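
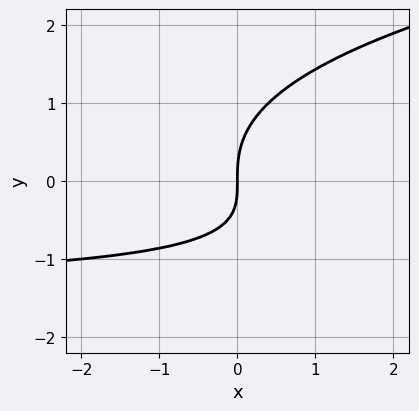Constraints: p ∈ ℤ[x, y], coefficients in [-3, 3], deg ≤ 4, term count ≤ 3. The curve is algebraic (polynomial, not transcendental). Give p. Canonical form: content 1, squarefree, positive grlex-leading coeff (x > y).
The degree is 3 — the shape is more complex than any degree-2 curve.
Observable constraints: one x-axis crossing is at x = 0; it crosses the y-axis at the gridline y = 0.
Putting this together gives p.

2*y^3 - 2*x*y - 3*x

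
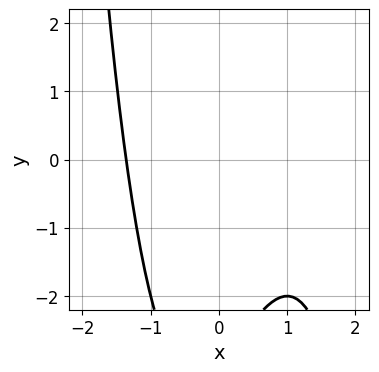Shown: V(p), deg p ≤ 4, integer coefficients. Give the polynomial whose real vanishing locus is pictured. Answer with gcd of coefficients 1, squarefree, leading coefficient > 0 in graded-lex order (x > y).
x^3 - x^2 - x + y + 3

First, deg p = 3.
Then, from the visible intercepts: it misses every integer gridline on the y-axis.
Finally, assembling these constraints gives the stated polynomial.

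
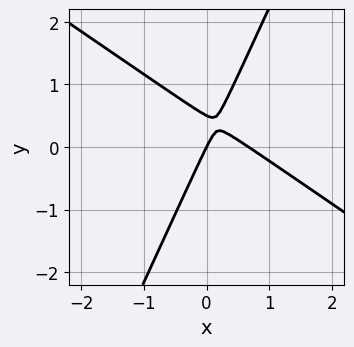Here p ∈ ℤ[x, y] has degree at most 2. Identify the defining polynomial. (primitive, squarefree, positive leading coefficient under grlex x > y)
(a) The degree is 2 — a generic line meets the curve in up to 2 points.
(b) From the axis intercepts and sections: it meets the y-axis at y = 0 (among the integer gridlines); it meets the x-axis at x = 0 (among the integer gridlines).
(c) Matching integer coefficients to the picture gives p.

3*x^2 + 3*x*y - 2*y^2 - 2*x + y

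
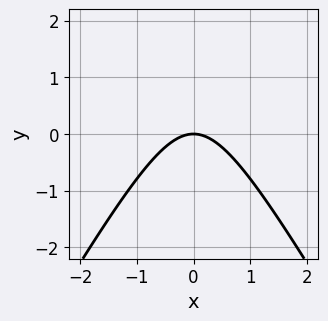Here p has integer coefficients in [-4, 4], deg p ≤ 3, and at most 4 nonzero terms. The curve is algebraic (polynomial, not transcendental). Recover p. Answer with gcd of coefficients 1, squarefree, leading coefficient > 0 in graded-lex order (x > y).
First, degree: no degree-1 curve has this shape, so deg p = 2.
Then, symmetries: it's symmetric under x → −x, forcing even powers of x.
Then, against the integer gridlines: one y-axis crossing is at y = 0; it meets the x-axis at x = 0 (among the integer gridlines).
Finally, together with the visible shape, these determine p as stated.

3*x^2 - y^2 + 3*y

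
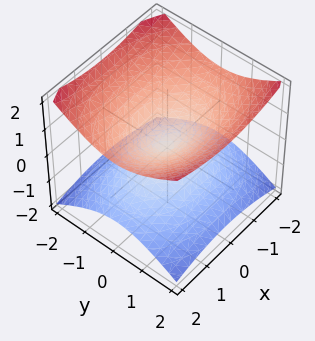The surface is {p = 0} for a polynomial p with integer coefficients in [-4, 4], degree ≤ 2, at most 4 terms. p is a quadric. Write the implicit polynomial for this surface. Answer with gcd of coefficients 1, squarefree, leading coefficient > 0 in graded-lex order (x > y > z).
x^2 + 2*y^2 - 3*z^2

The degree is 2 — a double cone through the origin; a quadric.
Symmetries: the y ↦ −y reflection is a symmetry, so y appears only in even powers; mirror symmetry z ↦ −z ⇒ only even powers of z; the x ↦ −x reflection is a symmetry, so x appears only in even powers.
Against the integer gridlines: one z-axis crossing is at z = 0; it meets the y-axis at y = 0 (among the integer gridlines).
Putting this together gives p.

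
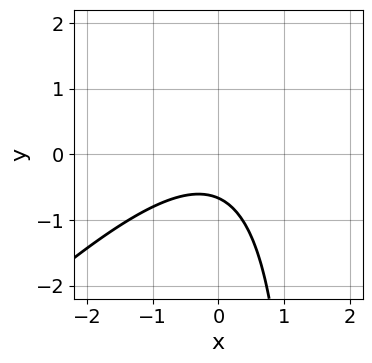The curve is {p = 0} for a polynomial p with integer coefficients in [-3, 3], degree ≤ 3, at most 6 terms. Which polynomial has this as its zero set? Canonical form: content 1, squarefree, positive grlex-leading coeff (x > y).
2*x^2 - 2*x*y + 3*y + 2

(a) Degree: a generic line meets the curve in up to 2 points, so deg p = 2.
(b) Checking where it meets the axes: the curve avoids every integer x-axis point in the box.
(c) Matching integer coefficients to the picture gives p.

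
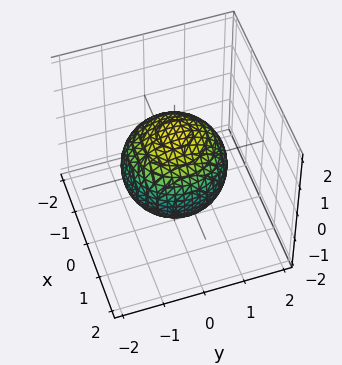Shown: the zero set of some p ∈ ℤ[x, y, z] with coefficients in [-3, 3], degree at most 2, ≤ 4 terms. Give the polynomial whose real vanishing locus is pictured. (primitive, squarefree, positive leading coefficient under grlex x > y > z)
(a) Degree: a generic line meets the surface in up to 2 points, so deg p = 2.
(b) Symmetry: the surface is invariant under rotation about z: p = q(x² + y², z).
(c) Reading off the gridlines: a circular section at z = 1 has radius between 0 and 1.
(d) Together with the visible shape, these determine p as stated.

2*x^2 + 2*y^2 + 2*z^2 - 3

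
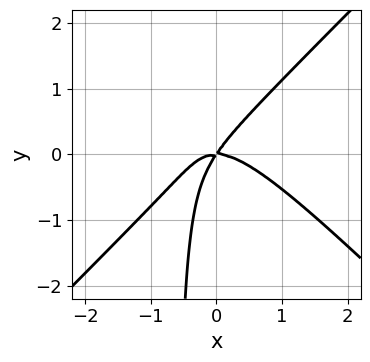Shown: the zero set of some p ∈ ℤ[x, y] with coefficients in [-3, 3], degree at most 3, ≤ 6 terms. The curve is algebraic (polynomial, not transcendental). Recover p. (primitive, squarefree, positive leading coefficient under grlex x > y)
3*x^3 - 3*x*y^2 + 3*x*y - 2*y^2

1. deg p = 3.
2. Checking where it meets the axes: it meets the y-axis at y = 0 (among the integer gridlines); it crosses the x-axis at the gridline x = 0.
3. The integer polynomial consistent with all of this is the stated p.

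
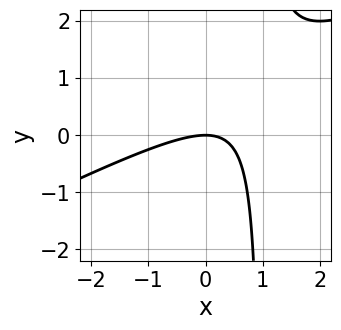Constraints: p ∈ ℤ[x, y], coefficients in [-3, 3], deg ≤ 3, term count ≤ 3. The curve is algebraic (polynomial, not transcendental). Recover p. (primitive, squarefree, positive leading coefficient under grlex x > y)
x^2 - 2*x*y + 2*y

(a) The degree is 2 — no degree-1 curve has this shape.
(b) From the visible intercepts: it meets the y-axis at y = 0 (among the integer gridlines); one x-axis crossing is at x = 0.
(c) Together with the visible shape, these determine p as stated.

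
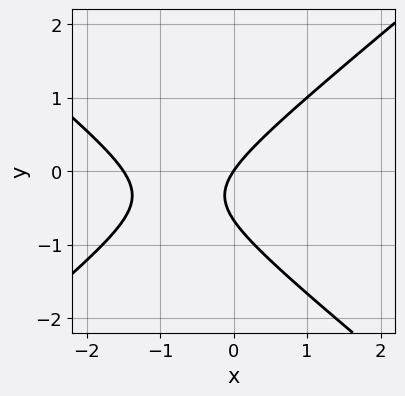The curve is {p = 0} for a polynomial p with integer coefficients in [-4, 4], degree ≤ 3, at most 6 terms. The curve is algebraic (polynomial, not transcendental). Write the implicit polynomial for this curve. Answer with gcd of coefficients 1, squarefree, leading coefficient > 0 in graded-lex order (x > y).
2*x^2 - 3*y^2 + 3*x - 2*y

1. deg p = 2.
2. From the visible intercepts: it meets the y-axis at y = 0 (among the integer gridlines); it meets the x-axis at x = 0 (among the integer gridlines).
3. Putting this together gives p.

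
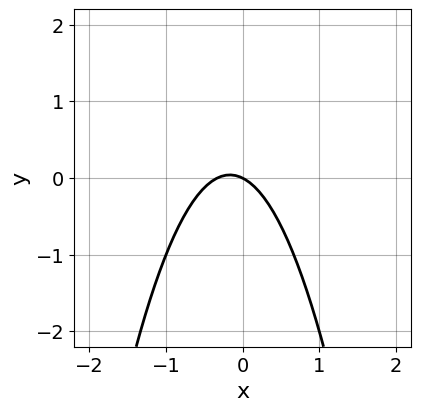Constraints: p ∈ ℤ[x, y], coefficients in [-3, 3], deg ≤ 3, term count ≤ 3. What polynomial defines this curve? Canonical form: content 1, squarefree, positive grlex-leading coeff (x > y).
First, the degree is 2 — no degree-1 curve has this shape.
Then, from the axis intercepts and sections: one y-axis crossing is at y = 0; one x-axis crossing is at x = 0.
Finally, these observations pin down the coefficients.

3*x^2 + x + 2*y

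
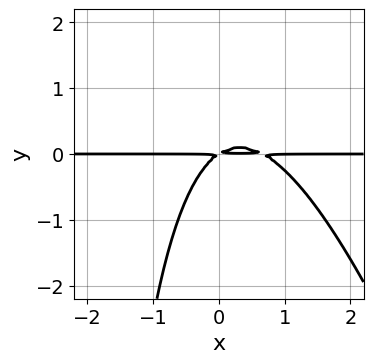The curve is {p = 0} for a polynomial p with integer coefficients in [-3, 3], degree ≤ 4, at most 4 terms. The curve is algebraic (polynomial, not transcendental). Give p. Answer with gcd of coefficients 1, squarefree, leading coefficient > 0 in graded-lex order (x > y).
(a) Degree: no degree-2 curve has this shape, so deg p = 3.
(b) From the axis intercepts and sections: the visible x-axis segment lies entirely on the curve.
(c) Fitting integer coefficients to these (and the overall shape) gives p.

3*x^2*y + x*y^2 - 2*x*y + 3*y^2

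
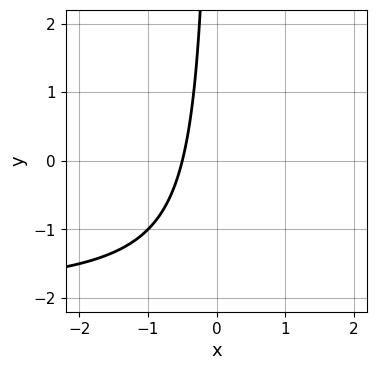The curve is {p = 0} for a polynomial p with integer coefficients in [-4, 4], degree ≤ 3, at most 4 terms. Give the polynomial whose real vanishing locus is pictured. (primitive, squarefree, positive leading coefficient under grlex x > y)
x*y + 2*x + 1

First, degree: a generic line meets the curve in up to 2 points, so deg p = 2.
Next, checking where it meets the axes: no y-intercept at any integer in the box.
Finally, matching integer coefficients to the picture gives p.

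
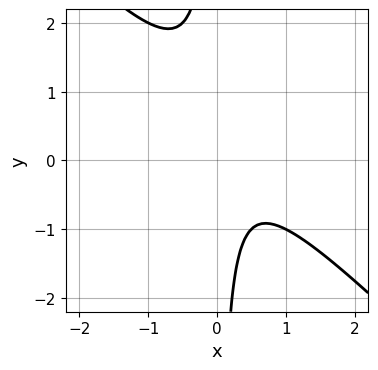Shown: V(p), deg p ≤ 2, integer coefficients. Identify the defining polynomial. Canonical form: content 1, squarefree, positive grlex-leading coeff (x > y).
1. deg p = 2.
2. Against the integer gridlines: the curve avoids every integer x-axis point in the box; it misses every integer gridline on the y-axis.
3. Fitting integer coefficients to these (and the overall shape) gives p.

2*x^2 + 2*x*y - x + 1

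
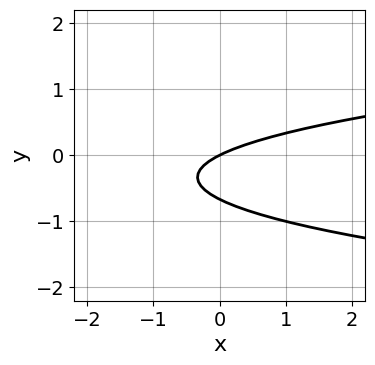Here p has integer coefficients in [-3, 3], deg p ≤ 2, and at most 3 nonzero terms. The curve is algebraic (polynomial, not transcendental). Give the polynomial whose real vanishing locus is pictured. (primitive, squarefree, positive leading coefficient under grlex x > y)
3*y^2 - x + 2*y

(a) Degree: a generic line meets the curve in up to 2 points, so deg p = 2.
(b) Against the integer gridlines: it crosses the x-axis at the gridline x = 0; it meets the y-axis at y = 0 (among the integer gridlines).
(c) Matching integer coefficients to the picture gives p.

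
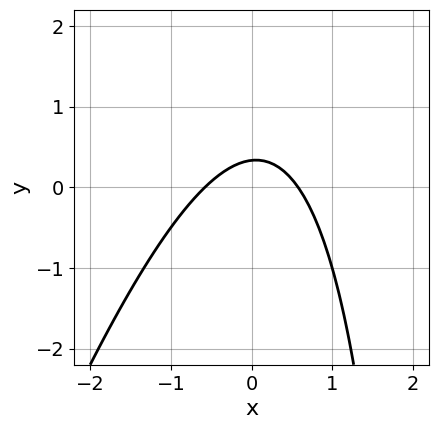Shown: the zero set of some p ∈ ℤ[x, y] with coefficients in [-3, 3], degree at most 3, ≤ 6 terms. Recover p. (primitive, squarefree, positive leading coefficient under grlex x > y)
3*x^2 - x*y + 3*y - 1

(a) Degree: a generic line meets the curve in up to 2 points, so deg p = 2.
(b) Putting this together gives p.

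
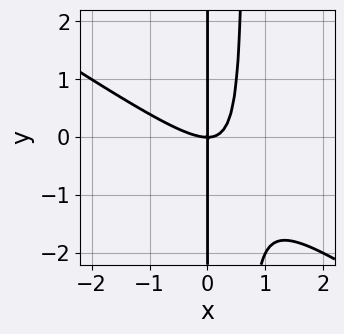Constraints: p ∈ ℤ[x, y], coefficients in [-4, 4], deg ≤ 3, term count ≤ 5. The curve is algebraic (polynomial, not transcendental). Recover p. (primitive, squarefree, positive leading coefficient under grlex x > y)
The degree is 3 — the shape is more complex than any degree-2 curve.
Against the integer gridlines: every point of the y-axis in the box is on the curve; one x-axis crossing is at x = 0.
Fitting integer coefficients to these (and the overall shape) gives p.

2*x^3 + 3*x^2*y - 2*x*y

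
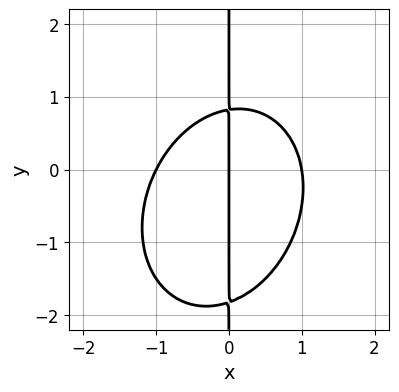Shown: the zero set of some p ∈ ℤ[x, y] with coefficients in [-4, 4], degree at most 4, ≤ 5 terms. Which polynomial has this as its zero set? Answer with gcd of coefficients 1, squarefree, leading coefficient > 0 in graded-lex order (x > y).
1. Degree: the shape is more complex than any degree-2 curve, so deg p = 3.
2. Against the integer gridlines: every point of the y-axis in the box is on the curve; among the integer gridlines, it crosses the x-axis at x ∈ {-1, 0, 1}.
3. Putting this together gives p.

3*x^3 - x^2*y + 2*x*y^2 + 2*x*y - 3*x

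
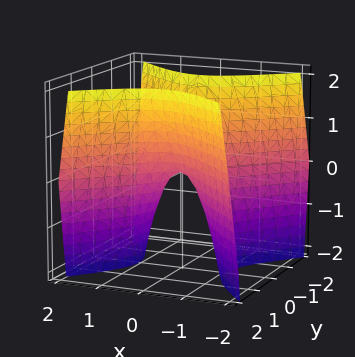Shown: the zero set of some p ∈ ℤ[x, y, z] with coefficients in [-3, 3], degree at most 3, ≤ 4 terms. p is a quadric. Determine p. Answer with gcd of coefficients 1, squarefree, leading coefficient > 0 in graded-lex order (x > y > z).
2*x^2 - 2*y^2 + z

Degree: a saddle surface; a quadric, so deg p = 2.
Symmetries: the y ↦ −y reflection is a symmetry, so y appears only in even powers; mirror symmetry x ↦ −x ⇒ only even powers of x.
From the visible intercepts: it crosses the y-axis at the gridline y = 0; it crosses the x-axis at the gridline x = 0; one z-axis crossing is at z = 0.
The integer polynomial consistent with all of this is the stated p.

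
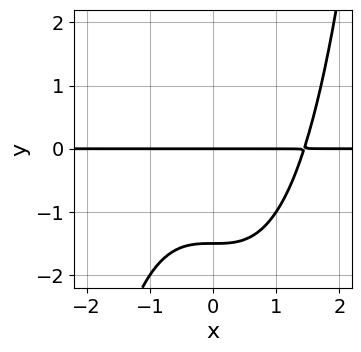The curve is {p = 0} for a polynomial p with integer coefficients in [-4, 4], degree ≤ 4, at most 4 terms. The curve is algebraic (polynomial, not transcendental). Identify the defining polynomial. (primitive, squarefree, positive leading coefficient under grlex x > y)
The degree is 4 — a generic line meets the curve in up to 4 points.
Observable constraints: it meets the y-axis at y = 0 (among the integer gridlines); every point of the x-axis in the box is on the curve.
Putting this together gives p.

x^3*y - 2*y^2 - 3*y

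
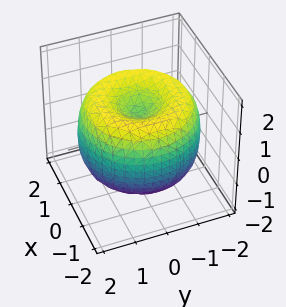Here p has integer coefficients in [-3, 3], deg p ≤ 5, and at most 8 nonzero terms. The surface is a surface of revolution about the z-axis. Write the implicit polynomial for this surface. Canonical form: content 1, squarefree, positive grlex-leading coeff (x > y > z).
x^4 + 2*x^2*y^2 + y^4 - 3*x^2 - 3*y^2 + 2*z^2 - 1

Degree: a generic line meets the surface in up to 4 points, so deg p = 4.
Symmetries: the z-axis is an axis of rotation, so x and y enter only as x² + y².
Against the integer gridlines: a circular section at z = 1 has radius between 0 and 1.
Assembling these constraints gives the stated polynomial.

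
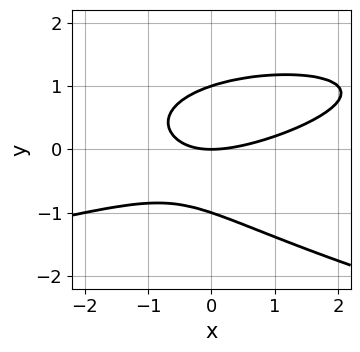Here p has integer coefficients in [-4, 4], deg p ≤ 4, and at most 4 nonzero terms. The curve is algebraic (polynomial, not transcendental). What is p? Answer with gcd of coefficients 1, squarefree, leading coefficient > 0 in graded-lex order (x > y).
3*y^3 + x^2 - 2*x*y - 3*y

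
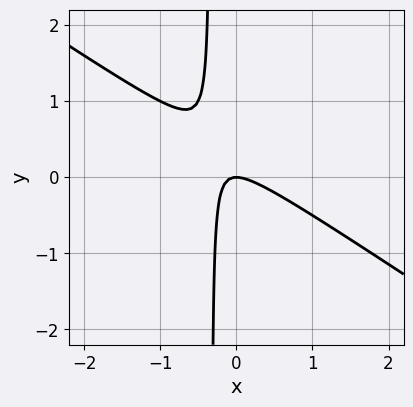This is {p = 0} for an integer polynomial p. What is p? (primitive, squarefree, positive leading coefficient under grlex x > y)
deg p = 2.
Checking where it meets the axes: one x-axis crossing is at x = 0; it meets the y-axis at y = 0 (among the integer gridlines).
Putting this together gives p.

2*x^2 + 3*x*y + y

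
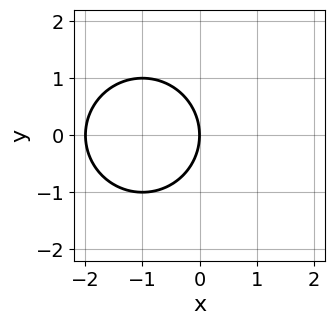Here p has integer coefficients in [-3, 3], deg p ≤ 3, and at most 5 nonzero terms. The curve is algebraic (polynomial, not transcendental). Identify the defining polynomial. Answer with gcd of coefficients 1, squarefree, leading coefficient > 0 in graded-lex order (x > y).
The degree is 2 — the shape is more complex than any degree-1 curve.
Symmetries: mirror symmetry y ↦ −y ⇒ only even powers of y.
Against the integer gridlines: it meets the y-axis at y = 0 (among the integer gridlines); the x-axis gridline crossings are at x ∈ {-2, 0}.
Assembling these constraints gives the stated polynomial.

x^2 + y^2 + 2*x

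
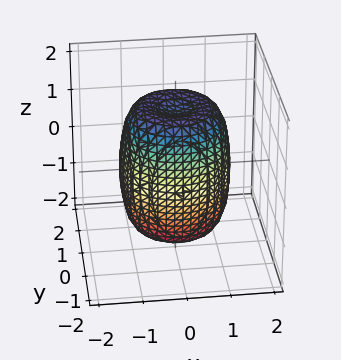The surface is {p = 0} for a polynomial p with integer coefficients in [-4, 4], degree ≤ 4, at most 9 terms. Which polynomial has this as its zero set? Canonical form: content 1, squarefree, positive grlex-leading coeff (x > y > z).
2*x^4 + 4*x^2*y^2 + 2*y^4 - 2*x^2 - 2*y^2 + z^2 - 2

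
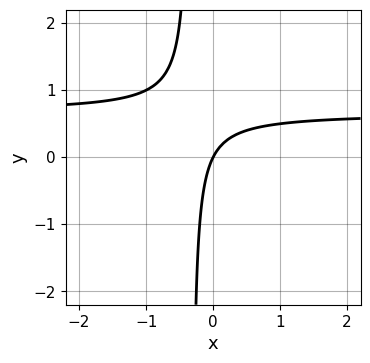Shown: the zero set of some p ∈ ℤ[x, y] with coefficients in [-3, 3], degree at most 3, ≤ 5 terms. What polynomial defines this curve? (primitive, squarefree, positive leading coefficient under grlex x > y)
3*x*y - 2*x + y

1. deg p = 2. The shape is more complex than any degree-1 curve.
2. From the visible intercepts: one y-axis crossing is at y = 0; it meets the x-axis at x = 0 (among the integer gridlines).
3. Fitting integer coefficients to these (and the overall shape) gives p.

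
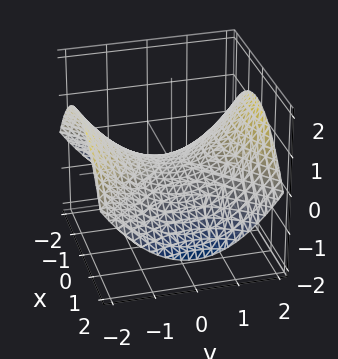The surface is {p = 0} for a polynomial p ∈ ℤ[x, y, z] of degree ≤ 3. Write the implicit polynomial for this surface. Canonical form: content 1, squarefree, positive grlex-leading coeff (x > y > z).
(a) deg p = 2.
(b) Symmetries: mirror symmetry y ↦ −y ⇒ only even powers of y; it's symmetric under x → −x, forcing even powers of x.
(c) Reading off the gridlines: it crosses the y-axis at the gridline y = 0; one x-axis crossing is at x = 0; it meets the z-axis at z = 0 (among the integer gridlines).
(d) These observations pin down the coefficients.

x^2 - y^2 + 3*z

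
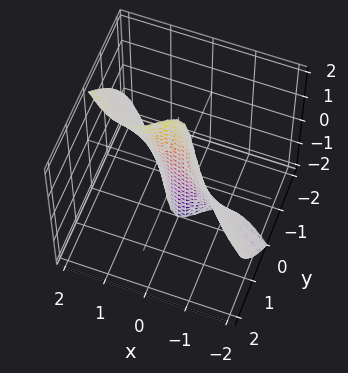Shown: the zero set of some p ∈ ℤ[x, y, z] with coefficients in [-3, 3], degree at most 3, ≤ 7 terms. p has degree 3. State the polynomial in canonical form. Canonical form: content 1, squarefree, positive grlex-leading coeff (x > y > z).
3*x^3 + 3*x^2*y - 3*x^2*z + y^3 + 3*y

First, deg p = 3.
Next, from the visible intercepts: it crosses the x-axis at the gridline x = 0; the visible z-axis segment lies entirely on the surface; one y-axis crossing is at y = 0.
Finally, these observations pin down the coefficients.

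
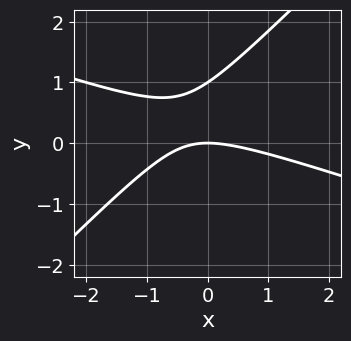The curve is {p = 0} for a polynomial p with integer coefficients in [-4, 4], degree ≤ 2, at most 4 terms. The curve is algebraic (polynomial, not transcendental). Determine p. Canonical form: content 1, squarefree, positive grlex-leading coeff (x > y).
x^2 + 2*x*y - 3*y^2 + 3*y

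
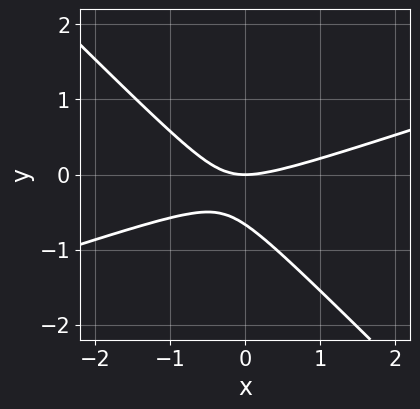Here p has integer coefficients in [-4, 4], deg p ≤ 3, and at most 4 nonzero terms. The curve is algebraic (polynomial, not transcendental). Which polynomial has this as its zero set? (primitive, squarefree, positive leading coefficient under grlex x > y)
Degree: the shape is more complex than any degree-1 curve, so deg p = 2.
From the visible intercepts: it crosses the x-axis at the gridline x = 0; it crosses the y-axis at the gridline y = 0.
Fitting integer coefficients to these (and the overall shape) gives p.

x^2 - 2*x*y - 3*y^2 - 2*y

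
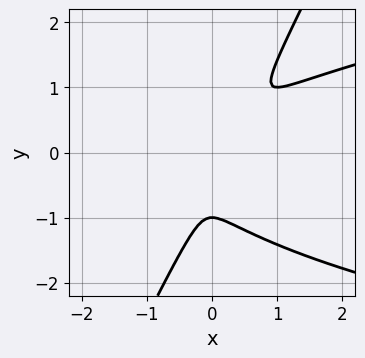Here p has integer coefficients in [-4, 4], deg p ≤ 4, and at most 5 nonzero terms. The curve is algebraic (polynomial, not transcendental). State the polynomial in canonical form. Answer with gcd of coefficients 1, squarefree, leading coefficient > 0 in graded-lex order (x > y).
First, deg p = 3. No degree-2 curve has this shape.
Next, against the integer gridlines: one y-axis crossing is at y = -1.
Finally, fitting integer coefficients to these (and the overall shape) gives p.

2*x*y^2 - y^3 - 2*x^2 + 2*x*y - y^2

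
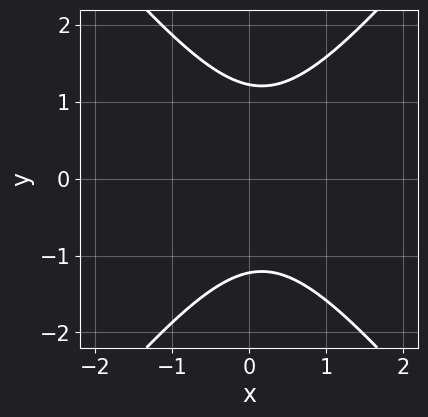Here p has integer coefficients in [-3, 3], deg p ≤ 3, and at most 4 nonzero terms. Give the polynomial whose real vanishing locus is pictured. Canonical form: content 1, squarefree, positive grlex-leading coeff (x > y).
deg p = 2. No degree-1 curve has this shape.
Symmetries: it's symmetric under y → −y, forcing even powers of y.
Checking where it meets the axes: no x-intercept at any integer in the box.
These observations pin down the coefficients.

3*x^2 - 2*y^2 - x + 3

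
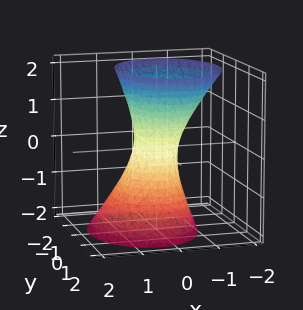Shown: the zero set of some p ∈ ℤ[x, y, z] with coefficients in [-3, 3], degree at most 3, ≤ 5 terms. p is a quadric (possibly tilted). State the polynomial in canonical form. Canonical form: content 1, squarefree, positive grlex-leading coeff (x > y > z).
3*x^2 + x*z + 2*y^2 - z^2 - 1

1. Degree: the shape is more complex than any degree-1 surface, so deg p = 2.
2. Reading off the gridlines: no z-intercept at any integer in the box.
3. Together with the visible shape, these determine p as stated.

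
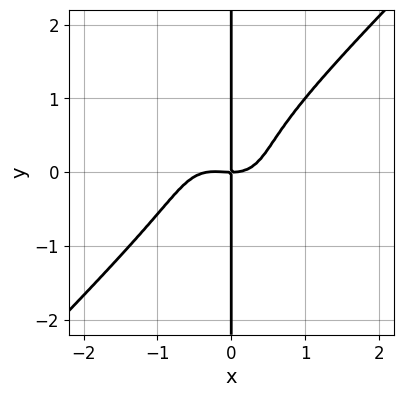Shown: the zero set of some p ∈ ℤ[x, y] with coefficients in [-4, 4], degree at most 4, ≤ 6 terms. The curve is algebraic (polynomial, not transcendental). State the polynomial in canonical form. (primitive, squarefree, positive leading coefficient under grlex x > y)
3*x^4 - 3*x*y^3 + x^3 + x*y^2 - 2*x*y

1. Degree: no degree-3 curve has this shape, so deg p = 4.
2. From the visible intercepts: the visible y-axis segment lies entirely on the curve; one x-axis crossing is at x = 0.
3. Fitting integer coefficients to these (and the overall shape) gives p.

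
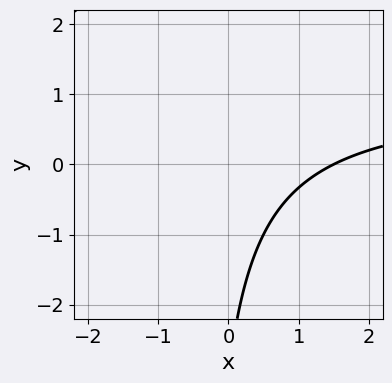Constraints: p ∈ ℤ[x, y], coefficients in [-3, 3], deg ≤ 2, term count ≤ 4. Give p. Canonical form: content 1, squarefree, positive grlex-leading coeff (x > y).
1. The degree is 2 — a generic line meets the curve in up to 2 points.
2. From the visible intercepts: the curve avoids every integer y-axis point in the box.
3. Together with the visible shape, these determine p as stated.

2*x*y - 2*x + y + 3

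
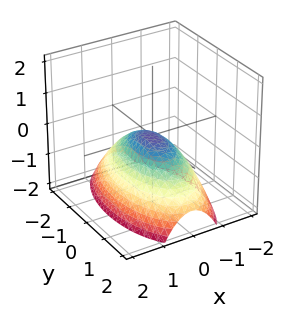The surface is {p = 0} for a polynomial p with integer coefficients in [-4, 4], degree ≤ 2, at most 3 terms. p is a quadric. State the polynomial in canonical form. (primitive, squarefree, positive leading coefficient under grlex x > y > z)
3*x^2 + y^2 + 3*z

deg p = 2. A paraboloid; a quadric.
Symmetries: mirror symmetry x ↦ −x ⇒ only even powers of x; it's symmetric under y → −y, forcing even powers of y.
Reading off the gridlines: it meets the x-axis at x = 0 (among the integer gridlines); it crosses the z-axis at the gridline z = 0.
The integer polynomial consistent with all of this is the stated p.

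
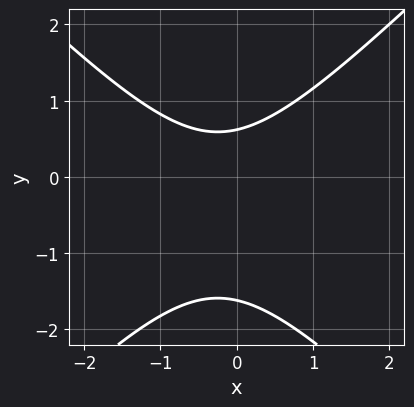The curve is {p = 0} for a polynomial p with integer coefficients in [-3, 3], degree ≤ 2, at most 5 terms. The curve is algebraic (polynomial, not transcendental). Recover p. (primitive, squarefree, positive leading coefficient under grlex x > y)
2*x^2 - 2*y^2 + x - 2*y + 2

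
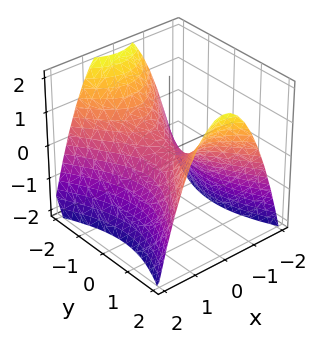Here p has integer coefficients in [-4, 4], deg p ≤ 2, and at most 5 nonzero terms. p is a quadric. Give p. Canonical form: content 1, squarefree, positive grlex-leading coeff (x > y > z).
2*x^2 - y^2 + 2*z

First, deg p = 2. A saddle surface; a quadric.
Then, symmetries: mirror symmetry y ↦ −y ⇒ only even powers of y; it's symmetric under x → −x, forcing even powers of x.
Then, against the integer gridlines: it meets the z-axis at z = 0 (among the integer gridlines); it crosses the y-axis at the gridline y = 0.
Finally, solving for integer coefficients yields p as stated.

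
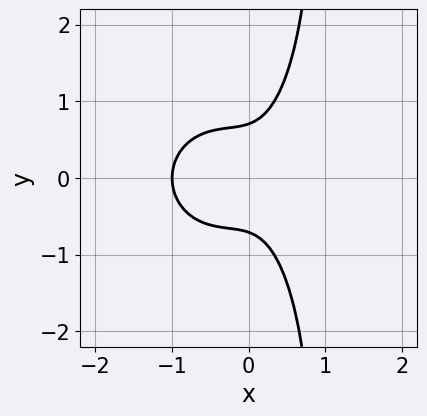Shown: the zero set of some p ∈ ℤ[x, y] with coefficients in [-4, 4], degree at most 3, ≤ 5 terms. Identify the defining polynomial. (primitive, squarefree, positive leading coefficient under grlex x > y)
3*x^3 + 2*x*y^2 + 2*x^2 - 2*y^2 + 1

1. deg p = 3.
2. Symmetries: it's symmetric under y → −y, forcing even powers of y.
3. Reading off the gridlines: it crosses the x-axis at the gridline x = -1.
4. Solving for integer coefficients yields p as stated.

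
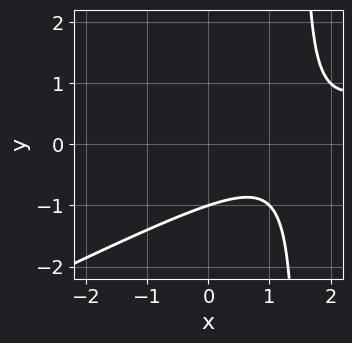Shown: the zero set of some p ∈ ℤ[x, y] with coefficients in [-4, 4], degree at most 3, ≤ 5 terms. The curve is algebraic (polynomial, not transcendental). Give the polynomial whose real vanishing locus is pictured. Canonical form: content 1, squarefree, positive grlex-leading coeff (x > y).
x^2 - 2*x*y - 3*x + 3*y + 3

First, the degree is 2 — no degree-1 curve has this shape.
Then, from the visible intercepts: it misses every integer gridline on the x-axis; it meets the y-axis at y = -1 (among the integer gridlines).
Finally, matching integer coefficients to the picture gives p.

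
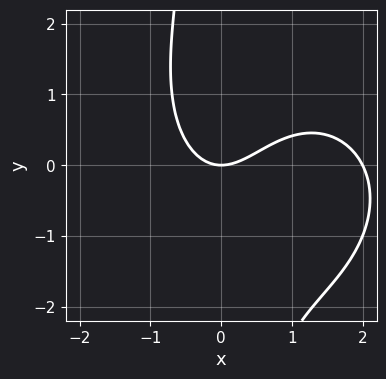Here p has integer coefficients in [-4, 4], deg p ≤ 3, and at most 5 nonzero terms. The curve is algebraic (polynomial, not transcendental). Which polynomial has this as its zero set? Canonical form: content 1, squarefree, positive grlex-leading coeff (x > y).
Degree: the shape is more complex than any degree-2 curve, so deg p = 3.
Observable constraints: among the integer gridlines, it crosses the x-axis at x ∈ {0, 2}; it crosses the y-axis at the gridline y = 0.
Matching integer coefficients to the picture gives p.

x^3 + x*y^2 - 2*x^2 + 2*y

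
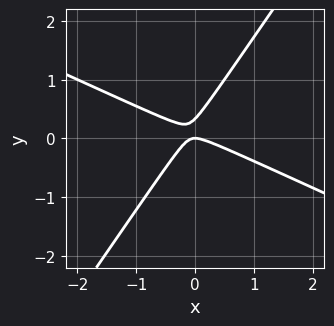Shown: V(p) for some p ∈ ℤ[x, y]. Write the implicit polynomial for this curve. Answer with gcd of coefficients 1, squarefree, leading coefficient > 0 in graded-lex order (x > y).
2*x^2 + 3*x*y - 3*y^2 + y

First, degree: the shape is more complex than any degree-1 curve, so deg p = 2.
Next, reading off the gridlines: it meets the y-axis at y = 0 (among the integer gridlines); it crosses the x-axis at the gridline x = 0.
Finally, fitting integer coefficients to these (and the overall shape) gives p.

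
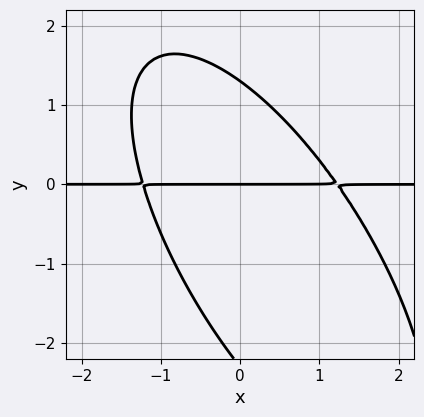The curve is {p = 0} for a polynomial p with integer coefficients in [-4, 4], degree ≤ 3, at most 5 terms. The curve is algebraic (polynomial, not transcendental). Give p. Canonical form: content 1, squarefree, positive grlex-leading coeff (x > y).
2*x^2*y + 2*x*y^2 + y^3 + y^2 - 3*y

The degree is 3 — no degree-2 curve has this shape.
Observable constraints: one y-axis crossing is at y = 0; the visible x-axis segment lies entirely on the curve.
These observations pin down the coefficients.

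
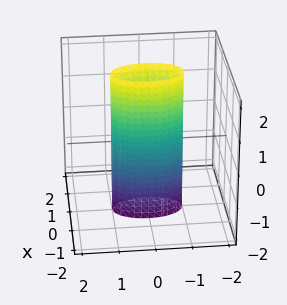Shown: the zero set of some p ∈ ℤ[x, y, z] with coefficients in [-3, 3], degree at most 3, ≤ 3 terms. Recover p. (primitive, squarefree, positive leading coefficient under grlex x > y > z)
3*x^2 + y^2 - 1

deg p = 2. A cylinder; a quadric.
Symmetries: the x ↦ −x reflection is a symmetry, so x appears only in even powers; the y ↦ −y reflection is a symmetry, so y appears only in even powers; it's symmetric under z → −z, forcing even powers of z.
Against the integer gridlines: the y-axis gridline crossings are at y ∈ {-1, 1}; the surface avoids every integer z-axis point in the box.
Together with the visible shape, these determine p as stated.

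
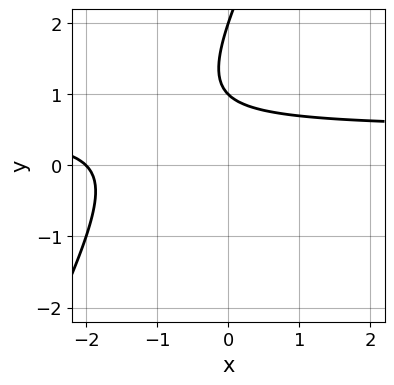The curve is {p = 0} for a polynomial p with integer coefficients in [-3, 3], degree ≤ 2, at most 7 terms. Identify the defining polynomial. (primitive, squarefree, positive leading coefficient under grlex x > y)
(a) Degree: a generic line meets the curve in up to 2 points, so deg p = 2.
(b) Against the integer gridlines: it crosses the x-axis at the gridline x = -2; among the integer gridlines, it crosses the y-axis at y ∈ {1, 2}.
(c) Solving for integer coefficients yields p as stated.

2*x*y - y^2 - x + 3*y - 2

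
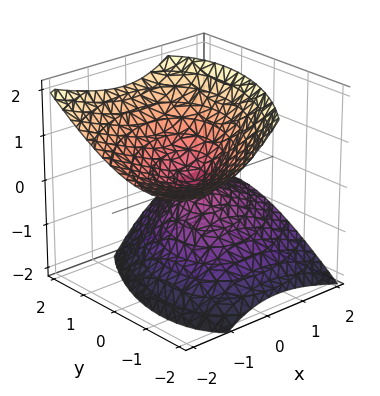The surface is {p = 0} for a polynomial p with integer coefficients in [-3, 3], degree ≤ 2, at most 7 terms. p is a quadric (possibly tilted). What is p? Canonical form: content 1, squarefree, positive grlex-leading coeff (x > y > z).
2*x^2 - 2*x*y + 3*x*z + 2*y^2 - 3*z^2

(a) I count 2 distinct pieces.
(b) deg p = 2.
(c) Checking where it meets the axes: it meets the y-axis at y = 0 (among the integer gridlines); it meets the z-axis at z = 0 (among the integer gridlines).
(d) Together with the visible shape, these determine p as stated.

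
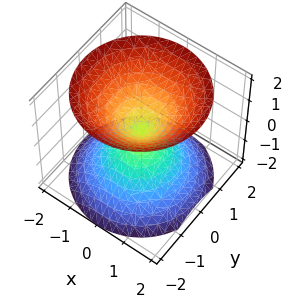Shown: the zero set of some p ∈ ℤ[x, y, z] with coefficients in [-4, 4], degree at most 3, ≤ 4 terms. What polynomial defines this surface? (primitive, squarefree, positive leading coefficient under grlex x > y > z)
1. The picture has 2 separate pieces.
2. Degree: two nappes meeting at a single point; a quadric, so deg p = 2.
3. Symmetries: it's symmetric under z → −z, forcing even powers of z; every cross-section ⟂ z is a circle, so x, y appear only via x² + y².
4. Checking where it meets the axes: one z-axis crossing is at z = 0; it crosses the y-axis at the gridline y = 0.
5. Matching integer coefficients to the picture gives p.

x^2 + y^2 - z^2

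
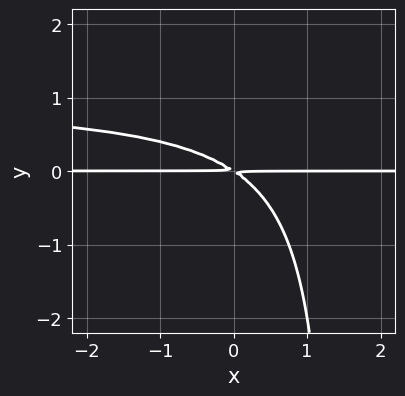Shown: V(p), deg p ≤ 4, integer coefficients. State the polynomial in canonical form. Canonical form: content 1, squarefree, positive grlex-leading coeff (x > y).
2*x*y^2 - 2*x*y - 3*y^2

First, degree: no degree-2 curve has this shape, so deg p = 3.
Next, from the visible intercepts: the visible x-axis segment lies entirely on the curve.
Finally, fitting integer coefficients to these (and the overall shape) gives p.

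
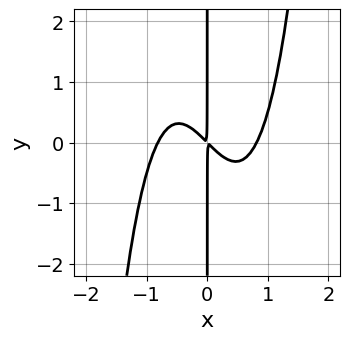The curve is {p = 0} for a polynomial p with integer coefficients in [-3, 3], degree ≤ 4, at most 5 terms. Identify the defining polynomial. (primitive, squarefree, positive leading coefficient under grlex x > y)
1. The degree is 4 — no degree-3 curve has this shape.
2. From the visible intercepts: the visible y-axis segment lies entirely on the curve.
3. Matching integer coefficients to the picture gives p.

3*x^4 - 2*x^2 - 2*x*y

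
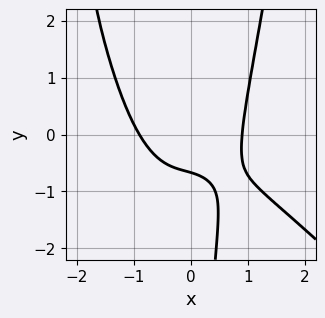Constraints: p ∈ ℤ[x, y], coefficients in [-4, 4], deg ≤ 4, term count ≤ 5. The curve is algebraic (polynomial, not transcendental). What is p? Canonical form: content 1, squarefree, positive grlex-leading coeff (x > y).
3*x^4 + 3*x^3*y - 2*x*y^2 - 3*y - 2

(a) deg p = 4. A generic line meets the curve in up to 4 points.
(b) Solving for integer coefficients yields p as stated.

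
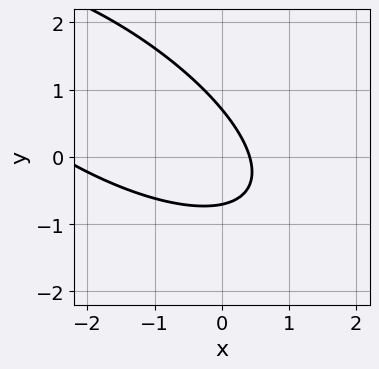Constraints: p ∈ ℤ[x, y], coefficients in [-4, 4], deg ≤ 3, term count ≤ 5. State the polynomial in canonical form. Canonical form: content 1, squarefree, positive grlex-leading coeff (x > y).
First, degree: the shape is more complex than any degree-1 curve, so deg p = 2.
Finally, solving for integer coefficients yields p as stated.

x^2 + 2*x*y + 2*y^2 + 2*x - 1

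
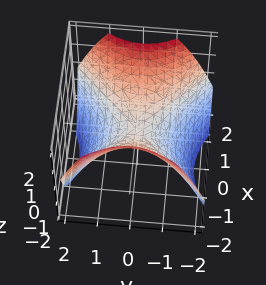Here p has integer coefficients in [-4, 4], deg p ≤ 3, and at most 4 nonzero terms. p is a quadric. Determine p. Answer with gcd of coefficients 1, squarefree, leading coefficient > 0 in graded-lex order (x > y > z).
1. deg p = 2. A hyperbolic paraboloid; a quadric.
2. Symmetries: the y ↦ −y reflection is a symmetry, so y appears only in even powers; the x ↦ −x reflection is a symmetry, so x appears only in even powers.
3. Observable constraints: one z-axis crossing is at z = 0; it meets the x-axis at x = 0 (among the integer gridlines).
4. Together with the visible shape, these determine p as stated.

2*x^2 - 2*y^2 - 3*z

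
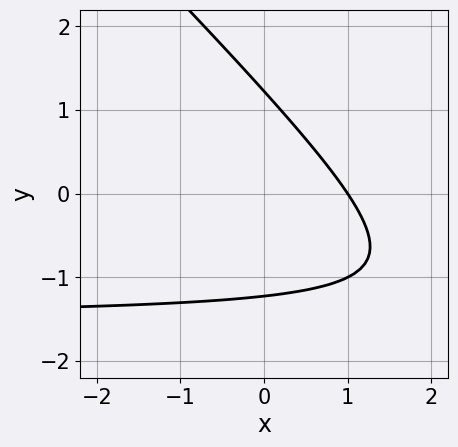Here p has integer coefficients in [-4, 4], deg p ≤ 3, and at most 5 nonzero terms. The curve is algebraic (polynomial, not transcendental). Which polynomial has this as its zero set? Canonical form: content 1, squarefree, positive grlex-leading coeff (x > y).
deg p = 2. A generic line meets the curve in up to 2 points.
From the axis intercepts and sections: one x-axis crossing is at x = 1.
Solving for integer coefficients yields p as stated.

2*x*y + 2*y^2 + 3*x - 3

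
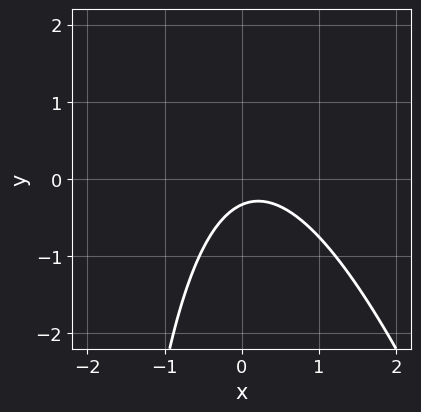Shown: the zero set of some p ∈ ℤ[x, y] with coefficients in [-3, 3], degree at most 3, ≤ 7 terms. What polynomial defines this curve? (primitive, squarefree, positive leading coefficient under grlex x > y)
3*x^2 + x*y - x + 3*y + 1

(a) deg p = 2. The shape is more complex than any degree-1 curve.
(b) From the axis intercepts and sections: no x-intercept at any integer in the box.
(c) Together with the visible shape, these determine p as stated.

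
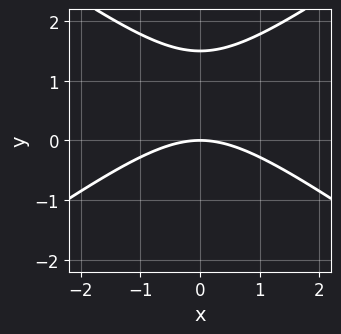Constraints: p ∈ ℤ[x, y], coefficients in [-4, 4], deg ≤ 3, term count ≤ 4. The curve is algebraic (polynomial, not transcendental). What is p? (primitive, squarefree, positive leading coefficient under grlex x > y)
1. deg p = 2. A generic line meets the curve in up to 2 points.
2. Symmetries: mirror symmetry x ↦ −x ⇒ only even powers of x.
3. Checking where it meets the axes: one y-axis crossing is at y = 0; it meets the x-axis at x = 0 (among the integer gridlines).
4. Assembling these constraints gives the stated polynomial.

x^2 - 2*y^2 + 3*y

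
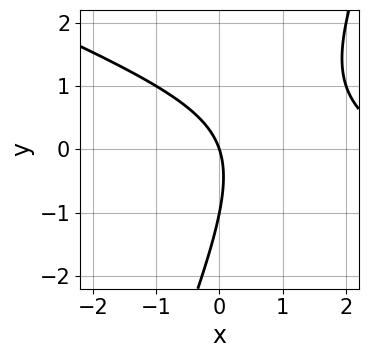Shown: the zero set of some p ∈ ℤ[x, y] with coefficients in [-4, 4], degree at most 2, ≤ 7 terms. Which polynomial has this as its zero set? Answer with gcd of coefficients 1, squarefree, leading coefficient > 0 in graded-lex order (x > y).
First, the degree is 2 — the shape is more complex than any degree-1 curve.
Next, checking where it meets the axes: among the integer gridlines, it crosses the y-axis at y ∈ {-1, 0}; one x-axis crossing is at x = 0.
Finally, assembling these constraints gives the stated polynomial.

x^2 + 2*x*y - y^2 - 3*x - y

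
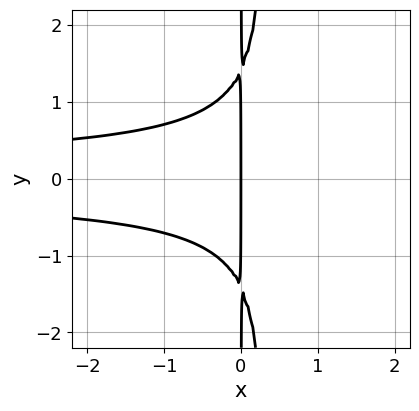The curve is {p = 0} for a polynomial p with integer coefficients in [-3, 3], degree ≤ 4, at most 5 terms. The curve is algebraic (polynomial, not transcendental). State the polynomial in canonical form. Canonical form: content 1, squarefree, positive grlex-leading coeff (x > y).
1. Degree: no degree-3 curve has this shape, so deg p = 4.
2. Symmetries: it's symmetric under y → −y, forcing even powers of y.
3. From the visible intercepts: it meets the x-axis at x = 0 (among the integer gridlines); every point of the y-axis in the box is on the curve.
4. Matching integer coefficients to the picture gives p.

3*x^2*y^2 - x*y^2 + 2*x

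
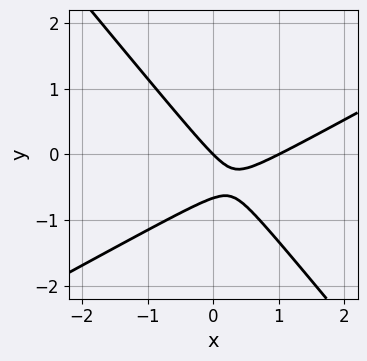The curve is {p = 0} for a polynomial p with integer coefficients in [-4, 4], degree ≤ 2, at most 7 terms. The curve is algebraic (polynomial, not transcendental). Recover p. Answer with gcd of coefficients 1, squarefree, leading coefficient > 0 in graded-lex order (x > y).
First, deg p = 2. No degree-1 curve has this shape.
Then, reading off the gridlines: it crosses the y-axis at the gridline y = 0; among the integer gridlines, it crosses the x-axis at x ∈ {0, 1}.
Finally, assembling these constraints gives the stated polynomial.

2*x^2 - 2*x*y - 3*y^2 - 2*x - 2*y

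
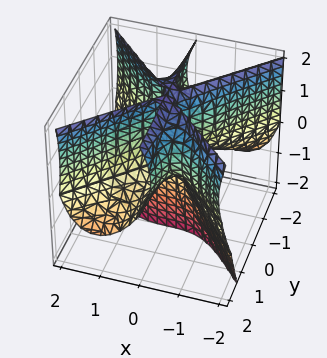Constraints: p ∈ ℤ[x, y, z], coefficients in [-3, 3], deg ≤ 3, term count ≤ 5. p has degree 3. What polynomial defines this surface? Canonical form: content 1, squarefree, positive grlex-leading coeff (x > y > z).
Degree: the shape is more complex than any degree-2 surface, so deg p = 3.
Against the integer gridlines: every point of the z-axis in the box is on the surface; it crosses the x-axis at the gridline x = 0; every point of the y-axis in the box is on the surface.
Fitting integer coefficients to these (and the overall shape) gives p.

2*x^3 - 2*x*y^2 + y*z^2 - 2*y*z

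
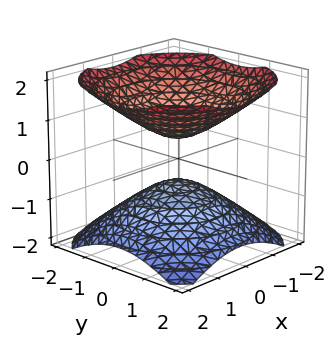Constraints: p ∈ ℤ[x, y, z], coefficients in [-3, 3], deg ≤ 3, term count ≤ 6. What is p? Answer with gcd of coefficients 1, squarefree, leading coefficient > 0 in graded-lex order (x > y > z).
1. There are 2 components.
2. deg p = 2.
3. Symmetries: it's symmetric under z → −z, forcing even powers of z; the z-axis is an axis of rotation, so x and y enter only as x² + y².
4. From the axis intercepts and sections: it misses every integer gridline on the x-axis; a circular section at z = 1 has radius exactly 1; the surface avoids every integer y-axis point in the box.
5. Solving for integer coefficients yields p as stated.

2*x^2 + 2*y^2 - 3*z^2 + 1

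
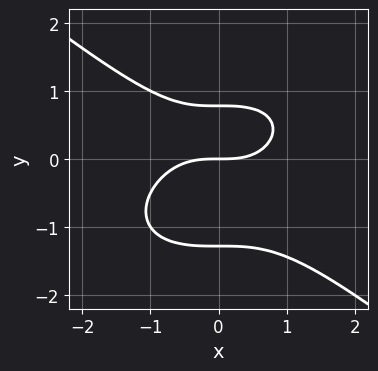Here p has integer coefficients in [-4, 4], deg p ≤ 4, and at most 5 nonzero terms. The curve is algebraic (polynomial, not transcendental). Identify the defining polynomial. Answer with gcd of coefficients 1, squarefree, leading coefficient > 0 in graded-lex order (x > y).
x^3 + 2*y^3 + y^2 - 2*y

Degree: no degree-2 curve has this shape, so deg p = 3.
Checking where it meets the axes: it crosses the x-axis at the gridline x = 0; it meets the y-axis at y = 0 (among the integer gridlines).
The integer polynomial consistent with all of this is the stated p.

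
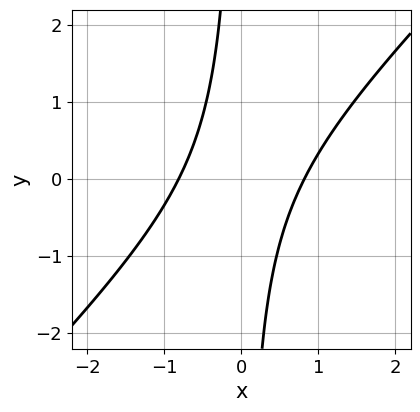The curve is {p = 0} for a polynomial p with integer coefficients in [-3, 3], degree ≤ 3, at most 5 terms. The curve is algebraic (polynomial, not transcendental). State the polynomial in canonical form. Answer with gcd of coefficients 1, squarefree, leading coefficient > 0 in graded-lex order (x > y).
First, the degree is 2 — no degree-1 curve has this shape.
Next, against the integer gridlines: it misses every integer gridline on the y-axis.
Finally, these observations pin down the coefficients.

3*x^2 - 3*x*y - 2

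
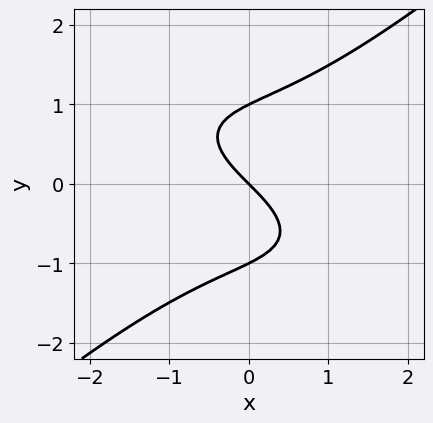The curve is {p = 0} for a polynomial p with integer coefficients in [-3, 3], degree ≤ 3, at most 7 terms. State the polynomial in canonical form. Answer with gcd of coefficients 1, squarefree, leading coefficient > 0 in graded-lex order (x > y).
1. The degree is 3 — a generic line meets the curve in up to 3 points.
2. From the visible intercepts: the y-axis gridline crossings are at y ∈ {-1, 0, 1}; it meets the x-axis at x = 0 (among the integer gridlines).
3. Fitting integer coefficients to these (and the overall shape) gives p.

x^3 + x^2*y - 3*y^3 + 3*x + 3*y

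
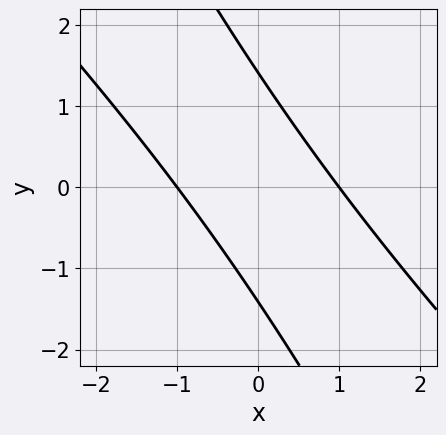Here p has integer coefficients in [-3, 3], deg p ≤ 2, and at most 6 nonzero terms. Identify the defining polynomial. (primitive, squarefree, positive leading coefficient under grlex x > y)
1. Degree: no degree-1 curve has this shape, so deg p = 2.
2. From the axis intercepts and sections: the x-axis gridline crossings are at x ∈ {-1, 1}.
3. Putting this together gives p.

2*x^2 + 3*x*y + y^2 - 2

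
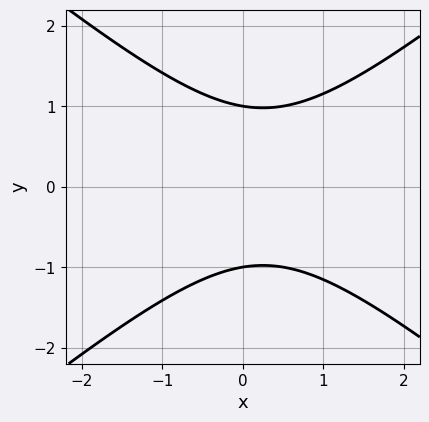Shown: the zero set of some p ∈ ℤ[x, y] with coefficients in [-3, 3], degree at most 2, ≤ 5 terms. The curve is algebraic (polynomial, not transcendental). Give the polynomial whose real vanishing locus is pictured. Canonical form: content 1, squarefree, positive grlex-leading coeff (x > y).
1. deg p = 2. The shape is more complex than any degree-1 curve.
2. Symmetries: it's symmetric under y → −y, forcing even powers of y.
3. Reading off the gridlines: no x-intercept at any integer in the box; among the integer gridlines, it crosses the y-axis at y ∈ {-1, 1}.
4. Together with the visible shape, these determine p as stated.

2*x^2 - 3*y^2 - x + 3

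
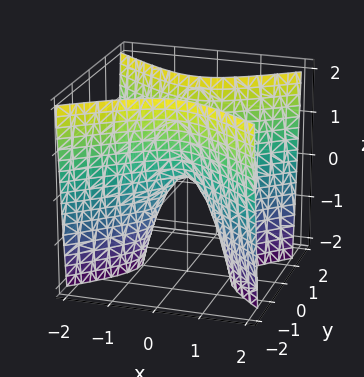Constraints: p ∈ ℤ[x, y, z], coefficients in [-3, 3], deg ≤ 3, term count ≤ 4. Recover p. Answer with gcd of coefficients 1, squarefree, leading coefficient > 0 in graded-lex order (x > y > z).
First, deg p = 2. A hyperbolic paraboloid; a quadric.
Then, symmetries: it's symmetric under y → −y, forcing even powers of y; it's symmetric under x → −x, forcing even powers of x.
Then, checking where it meets the axes: it meets the x-axis at x = 0 (among the integer gridlines); one z-axis crossing is at z = 0.
Finally, the integer polynomial consistent with all of this is the stated p.

2*x^2 - 3*y^2 + z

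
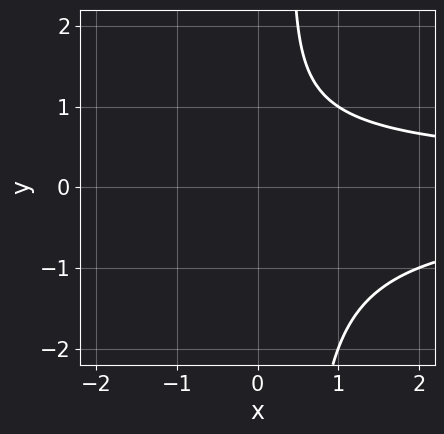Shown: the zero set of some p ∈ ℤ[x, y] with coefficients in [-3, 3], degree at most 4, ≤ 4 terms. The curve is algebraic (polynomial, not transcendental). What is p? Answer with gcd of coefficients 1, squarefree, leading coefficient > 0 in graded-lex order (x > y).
2*x*y^2 - y^2 + y - 2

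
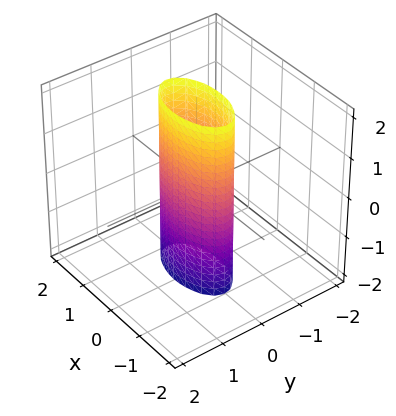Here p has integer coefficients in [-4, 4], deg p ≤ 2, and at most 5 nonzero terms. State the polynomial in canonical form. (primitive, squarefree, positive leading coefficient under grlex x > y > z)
1. The degree is 2 — constant cross-section along one axis; a quadric.
2. Symmetries: it's symmetric under z → −z, forcing even powers of z; it's symmetric under x → −x, forcing even powers of x; it's symmetric under y → −y, forcing even powers of y.
3. Against the integer gridlines: the x-axis gridline crossings are at x ∈ {-1, 1}; the surface avoids every integer z-axis point in the box.
4. These observations pin down the coefficients.

x^2 + 3*y^2 - 1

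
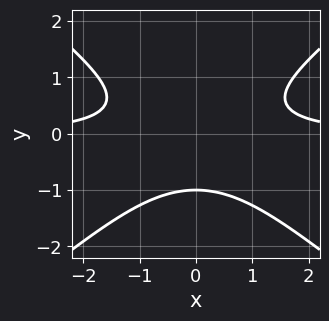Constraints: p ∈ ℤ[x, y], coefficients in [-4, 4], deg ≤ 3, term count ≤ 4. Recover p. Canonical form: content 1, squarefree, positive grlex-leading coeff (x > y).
The degree is 3 — a generic line meets the curve in up to 3 points.
Symmetries: the x ↦ −x reflection is a symmetry, so x appears only in even powers.
From the visible intercepts: it meets the y-axis at y = -1 (among the integer gridlines); the curve avoids every integer x-axis point in the box.
Assembling these constraints gives the stated polynomial.

2*x^2*y - 3*y^3 - y^2 - 2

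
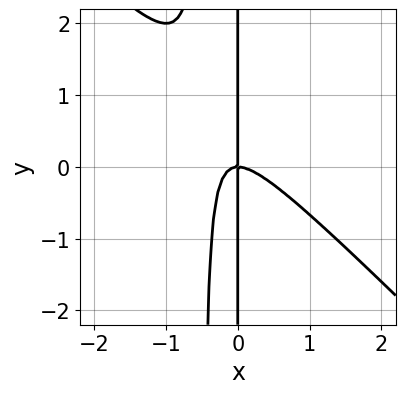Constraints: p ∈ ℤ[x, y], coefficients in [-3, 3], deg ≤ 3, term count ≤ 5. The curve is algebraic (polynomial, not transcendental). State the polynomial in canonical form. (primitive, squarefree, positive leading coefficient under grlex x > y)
First, degree: no degree-2 curve has this shape, so deg p = 3.
Then, from the visible intercepts: every point of the y-axis in the box is on the curve; one x-axis crossing is at x = 0.
Finally, the integer polynomial consistent with all of this is the stated p.

2*x^3 + 2*x^2*y + x*y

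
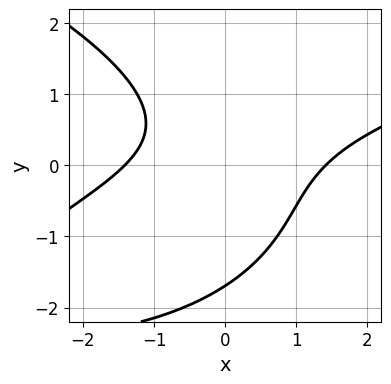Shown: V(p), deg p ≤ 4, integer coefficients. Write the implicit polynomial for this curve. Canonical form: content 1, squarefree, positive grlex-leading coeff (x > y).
y^3 - x^2 + 2*x*y + y^2 + 2

The degree is 3 — no degree-2 curve has this shape.
Putting this together gives p.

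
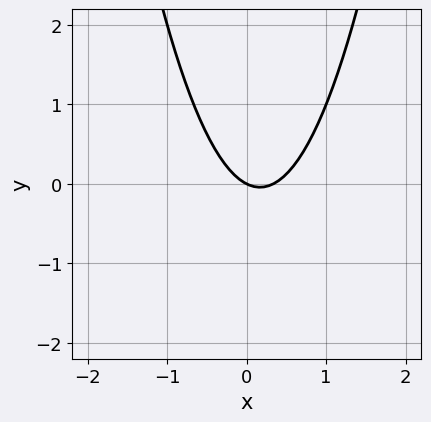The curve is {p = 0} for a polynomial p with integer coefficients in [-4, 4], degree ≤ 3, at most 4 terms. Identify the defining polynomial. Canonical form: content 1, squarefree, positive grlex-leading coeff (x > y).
Degree: the shape is more complex than any degree-1 curve, so deg p = 2.
Checking where it meets the axes: it meets the x-axis at x = 0 (among the integer gridlines); one y-axis crossing is at y = 0.
Putting this together gives p.

3*x^2 - x - 2*y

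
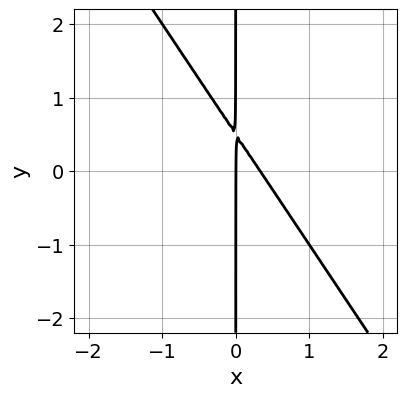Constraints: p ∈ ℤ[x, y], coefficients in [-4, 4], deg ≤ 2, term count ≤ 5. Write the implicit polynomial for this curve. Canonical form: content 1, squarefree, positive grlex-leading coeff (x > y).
3*x^2 + 2*x*y - x

First, deg p = 2.
Then, reading off the gridlines: it meets the x-axis at x = 0 (among the integer gridlines); every point of the y-axis in the box is on the curve.
Finally, fitting integer coefficients to these (and the overall shape) gives p.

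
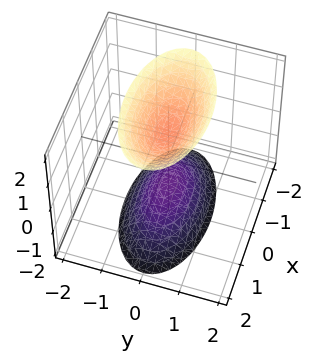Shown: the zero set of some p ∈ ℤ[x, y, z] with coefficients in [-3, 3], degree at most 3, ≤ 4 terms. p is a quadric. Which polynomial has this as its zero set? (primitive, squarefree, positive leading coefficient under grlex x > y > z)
x^2 + 3*y^2 - z^2 + 1

First, the picture has 2 separate pieces.
Then, the degree is 2 — two separate bowl-shaped sheets opening away from each other; a quadric.
Next, symmetries: the z ↦ −z reflection is a symmetry, so z appears only in even powers; mirror symmetry y ↦ −y ⇒ only even powers of y; it's symmetric under x → −x, forcing even powers of x.
Then, against the integer gridlines: among the integer gridlines, it crosses the z-axis at z ∈ {-1, 1}; it misses every integer gridline on the x-axis; it misses every integer gridline on the y-axis.
Finally, together with the visible shape, these determine p as stated.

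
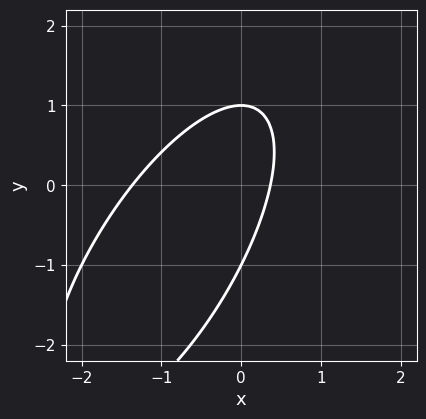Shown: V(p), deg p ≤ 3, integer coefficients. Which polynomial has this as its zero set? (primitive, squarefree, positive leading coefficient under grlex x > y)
2*x^2 - 2*x*y + y^2 + 2*x - 1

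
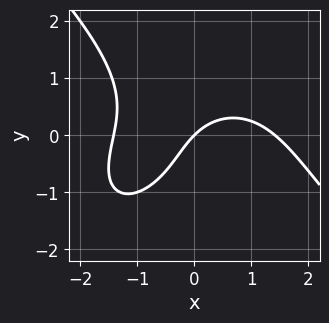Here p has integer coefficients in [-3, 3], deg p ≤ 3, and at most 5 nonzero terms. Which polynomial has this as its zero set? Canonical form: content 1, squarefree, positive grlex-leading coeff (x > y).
deg p = 3.
From the visible intercepts: it crosses the y-axis at the gridline y = 0; it meets the x-axis at x = 0 (among the integer gridlines).
Assembling these constraints gives the stated polynomial.

x^3 + y^3 + 2*x*y - 2*x + 2*y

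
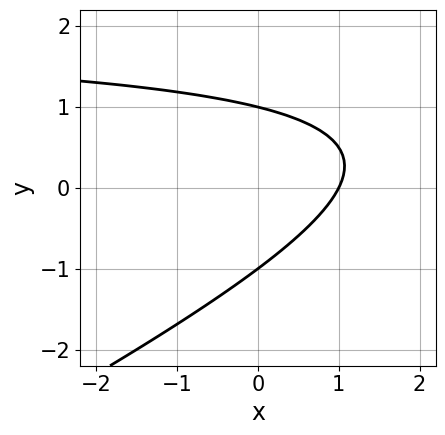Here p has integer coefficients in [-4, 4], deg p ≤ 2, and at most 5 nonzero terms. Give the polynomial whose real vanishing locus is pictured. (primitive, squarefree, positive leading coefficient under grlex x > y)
x*y - 2*y^2 - 2*x + 2

deg p = 2. A generic line meets the curve in up to 2 points.
From the visible intercepts: it crosses the x-axis at the gridline x = 1; among the integer gridlines, it crosses the y-axis at y ∈ {-1, 1}.
Solving for integer coefficients yields p as stated.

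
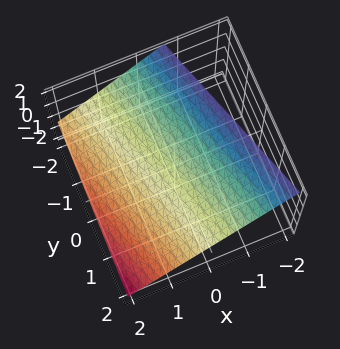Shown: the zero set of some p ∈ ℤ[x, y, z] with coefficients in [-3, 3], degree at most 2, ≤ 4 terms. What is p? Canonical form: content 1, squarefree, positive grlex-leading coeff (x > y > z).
3*x + y + 3*z - 2

1. deg p = 1.
2. Against the integer gridlines: it meets the y-axis at y = 2 (among the integer gridlines).
3. The integer polynomial consistent with all of this is the stated p.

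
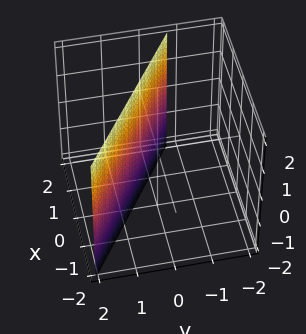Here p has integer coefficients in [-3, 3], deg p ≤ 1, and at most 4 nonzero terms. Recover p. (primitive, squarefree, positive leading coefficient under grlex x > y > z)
2*x + 3*y - 2

First, the degree is 1 — every cross-section is a straight line — this is a plane.
Next, from the visible intercepts: it meets the x-axis at x = 1 (among the integer gridlines); it misses every integer gridline on the z-axis.
Finally, these observations pin down the coefficients.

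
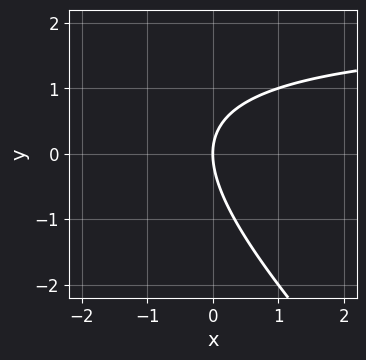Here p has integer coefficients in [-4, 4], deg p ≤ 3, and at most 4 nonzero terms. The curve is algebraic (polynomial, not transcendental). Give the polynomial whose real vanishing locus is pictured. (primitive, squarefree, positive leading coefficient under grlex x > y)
x*y + y^2 - 2*x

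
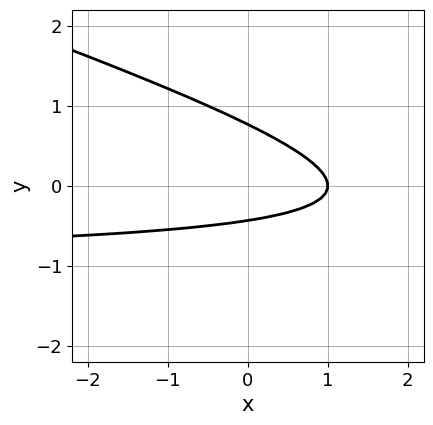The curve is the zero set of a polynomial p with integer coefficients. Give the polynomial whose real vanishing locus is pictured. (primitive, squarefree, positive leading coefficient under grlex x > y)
x*y + 3*y^2 + x - y - 1

1. The degree is 2 — no degree-1 curve has this shape.
2. Observable constraints: it crosses the x-axis at the gridline x = 1.
3. Putting this together gives p.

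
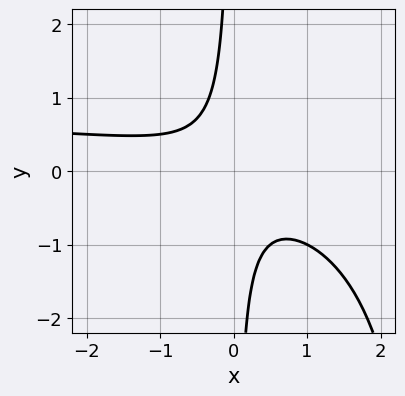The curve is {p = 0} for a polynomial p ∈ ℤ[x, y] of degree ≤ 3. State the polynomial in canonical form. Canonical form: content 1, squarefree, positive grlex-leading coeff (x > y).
x^2*y - x^2 - 3*x*y - 1

The degree is 3 — a generic line meets the curve in up to 3 points.
Reading off the gridlines: it misses every integer gridline on the x-axis; the curve avoids every integer y-axis point in the box.
The integer polynomial consistent with all of this is the stated p.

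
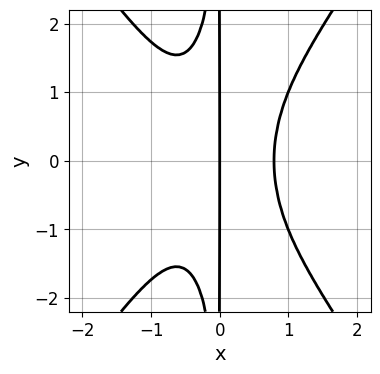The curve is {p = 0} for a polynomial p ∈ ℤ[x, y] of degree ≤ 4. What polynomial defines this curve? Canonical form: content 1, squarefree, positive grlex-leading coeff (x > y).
First, the degree is 4 — the shape is more complex than any degree-3 curve.
Then, symmetries: mirror symmetry y ↦ −y ⇒ only even powers of y.
Next, against the integer gridlines: every point of the y-axis in the box is on the curve; it crosses the x-axis at the gridline x = 0.
Finally, these observations pin down the coefficients.

2*x^4 - x^2*y^2 - x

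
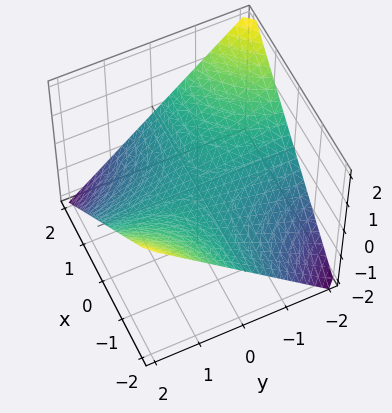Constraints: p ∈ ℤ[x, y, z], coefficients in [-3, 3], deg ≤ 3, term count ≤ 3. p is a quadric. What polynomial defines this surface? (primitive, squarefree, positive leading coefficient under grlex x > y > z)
The degree is 2 — a hyperbolic paraboloid; a quadric.
Observable constraints: it crosses the z-axis at the gridline z = 0; every point of the x-axis in the box is on the surface; every point of the y-axis in the box is on the surface.
Assembling these constraints gives the stated polynomial.

x*y + 2*z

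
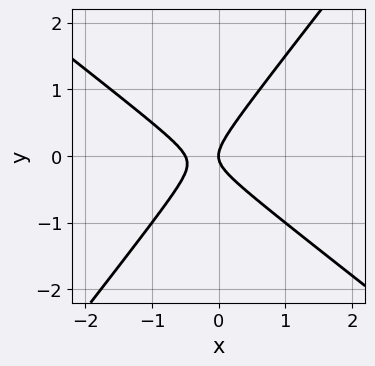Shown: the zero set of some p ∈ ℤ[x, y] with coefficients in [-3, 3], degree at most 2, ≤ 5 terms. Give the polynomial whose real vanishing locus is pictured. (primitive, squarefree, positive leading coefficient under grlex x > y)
2*x^2 + x*y - 2*y^2 + x

(a) The degree is 2 — a generic line meets the curve in up to 2 points.
(b) Observable constraints: it meets the y-axis at y = 0 (among the integer gridlines); it crosses the x-axis at the gridline x = 0.
(c) Solving for integer coefficients yields p as stated.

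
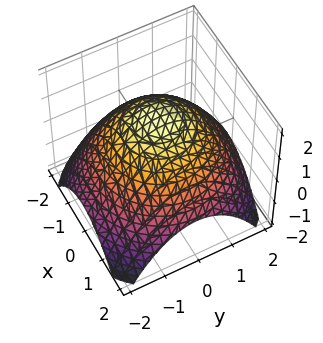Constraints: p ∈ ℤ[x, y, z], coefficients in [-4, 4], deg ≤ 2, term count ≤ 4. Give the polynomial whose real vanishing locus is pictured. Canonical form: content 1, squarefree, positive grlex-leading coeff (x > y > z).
deg p = 2. A generic line meets the surface in up to 2 points.
Symmetries: rotational symmetry about the z-axis ⇒ p depends on x, y only through x² + y².
Observable constraints: a circular section at z = 0 has radius between 1 and 2.
Together with the visible shape, these determine p as stated.

x^2 + y^2 + 2*z - 3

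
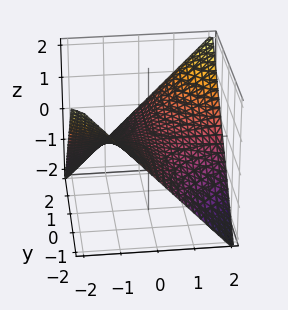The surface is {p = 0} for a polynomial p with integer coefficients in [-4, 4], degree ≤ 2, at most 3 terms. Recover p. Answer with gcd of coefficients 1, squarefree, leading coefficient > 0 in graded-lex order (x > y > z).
x*y - 2*z

(a) The degree is 2 — a saddle surface; a quadric.
(b) Checking where it meets the axes: the visible y-axis segment lies entirely on the surface; it meets the z-axis at z = 0 (among the integer gridlines); the visible x-axis segment lies entirely on the surface.
(c) Assembling these constraints gives the stated polynomial.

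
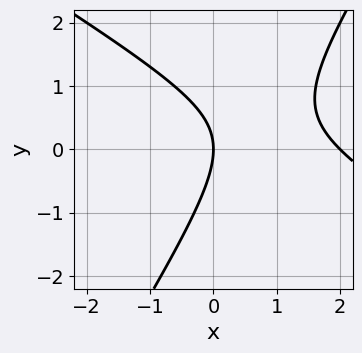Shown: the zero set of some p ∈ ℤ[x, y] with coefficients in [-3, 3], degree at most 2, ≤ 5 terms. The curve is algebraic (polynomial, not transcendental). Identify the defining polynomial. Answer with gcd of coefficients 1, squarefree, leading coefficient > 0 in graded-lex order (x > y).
x^2 + x*y - y^2 - 2*x

(a) Degree: a generic line meets the curve in up to 2 points, so deg p = 2.
(b) Reading off the gridlines: the x-axis gridline crossings are at x ∈ {0, 2}; it meets the y-axis at y = 0 (among the integer gridlines).
(c) Assembling these constraints gives the stated polynomial.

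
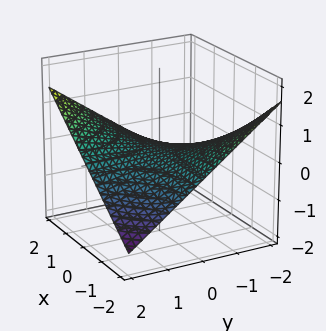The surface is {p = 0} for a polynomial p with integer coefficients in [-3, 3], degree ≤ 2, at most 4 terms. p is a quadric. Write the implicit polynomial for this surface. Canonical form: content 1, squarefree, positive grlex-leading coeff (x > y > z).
x*y - 3*z

1. Degree: a hyperbolic paraboloid; a quadric, so deg p = 2.
2. Reading off the gridlines: it meets the z-axis at z = 0 (among the integer gridlines); every point of the x-axis in the box is on the surface.
3. Solving for integer coefficients yields p as stated. Check: (0, -2, 0) on the y-axis lies on the surface, and p(0, -2, 0) = 0. ✓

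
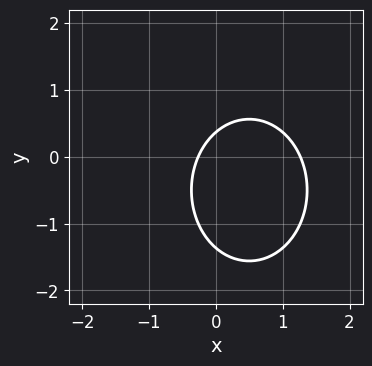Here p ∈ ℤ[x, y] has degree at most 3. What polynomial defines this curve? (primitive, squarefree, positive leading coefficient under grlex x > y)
3*x^2 + 2*y^2 - 3*x + 2*y - 1

First, the degree is 2 — no degree-1 curve has this shape.
Finally, the integer polynomial consistent with all of this is the stated p.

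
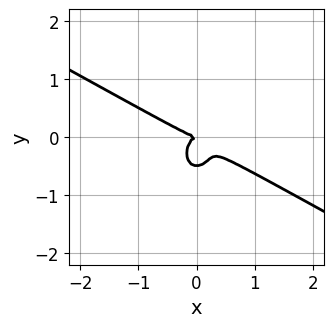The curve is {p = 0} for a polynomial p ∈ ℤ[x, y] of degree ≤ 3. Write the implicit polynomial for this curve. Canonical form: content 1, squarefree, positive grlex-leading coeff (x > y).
(a) The degree is 3 — a generic line meets the curve in up to 3 points.
(b) Observable constraints: it meets the x-axis at x = 0 (among the integer gridlines); it meets the y-axis at y = 0 (among the integer gridlines).
(c) Matching integer coefficients to the picture gives p.

2*x^3 + 3*x^2*y + 2*y^3 + y^2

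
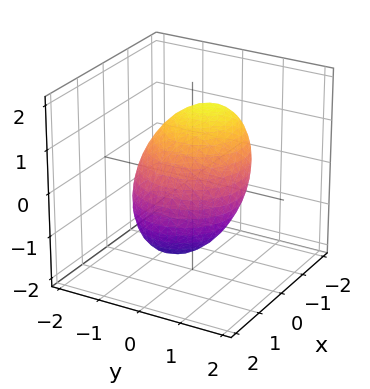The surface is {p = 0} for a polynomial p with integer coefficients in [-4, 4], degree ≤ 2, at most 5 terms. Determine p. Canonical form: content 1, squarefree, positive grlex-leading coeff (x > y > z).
2*x^2 + 2*x*z + 2*y^2 + 2*z^2 - 3

First, degree: the shape is more complex than any degree-1 surface, so deg p = 2.
Finally, solving for integer coefficients yields p as stated.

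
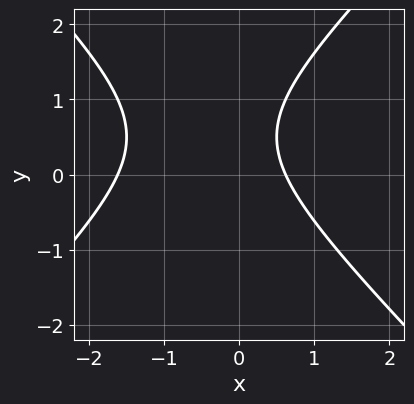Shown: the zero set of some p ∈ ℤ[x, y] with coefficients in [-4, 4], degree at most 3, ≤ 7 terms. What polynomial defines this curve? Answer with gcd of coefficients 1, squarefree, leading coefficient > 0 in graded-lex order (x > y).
x^2 - y^2 + x + y - 1

1. deg p = 2. No degree-1 curve has this shape.
2. Against the integer gridlines: the curve avoids every integer y-axis point in the box.
3. Fitting integer coefficients to these (and the overall shape) gives p.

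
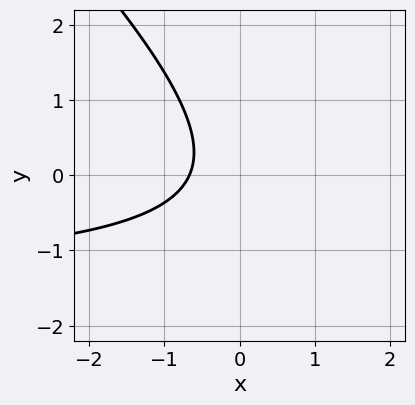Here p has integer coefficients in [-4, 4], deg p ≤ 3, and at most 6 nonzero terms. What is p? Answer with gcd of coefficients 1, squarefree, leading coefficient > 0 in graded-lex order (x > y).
2*x*y + 2*y^2 + 3*x + 2

(a) deg p = 2. A generic line meets the curve in up to 2 points.
(b) Reading off the gridlines: no y-intercept at any integer in the box.
(c) Putting this together gives p.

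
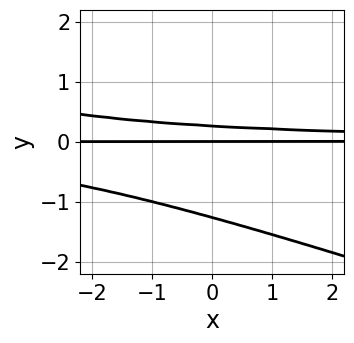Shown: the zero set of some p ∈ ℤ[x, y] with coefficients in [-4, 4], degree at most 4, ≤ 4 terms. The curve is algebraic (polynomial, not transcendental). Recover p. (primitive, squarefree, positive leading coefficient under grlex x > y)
x*y^2 + 3*y^3 + 3*y^2 - y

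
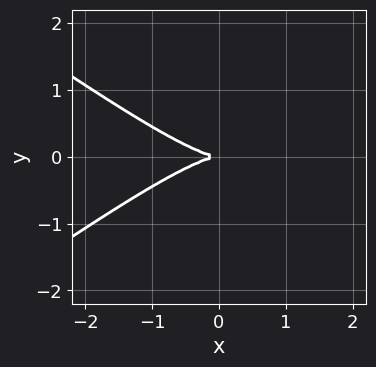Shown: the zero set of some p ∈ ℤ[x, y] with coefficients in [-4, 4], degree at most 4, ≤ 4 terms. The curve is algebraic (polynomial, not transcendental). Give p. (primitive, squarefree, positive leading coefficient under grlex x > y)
First, degree: no degree-2 curve has this shape, so deg p = 3.
Next, symmetries: mirror symmetry y ↦ −y ⇒ only even powers of y.
Then, checking where it meets the axes: one y-axis crossing is at y = 0; it crosses the x-axis at the gridline x = 0.
Finally, together with the visible shape, these determine p as stated.

x^3 - 2*x*y^2 + 3*y^2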